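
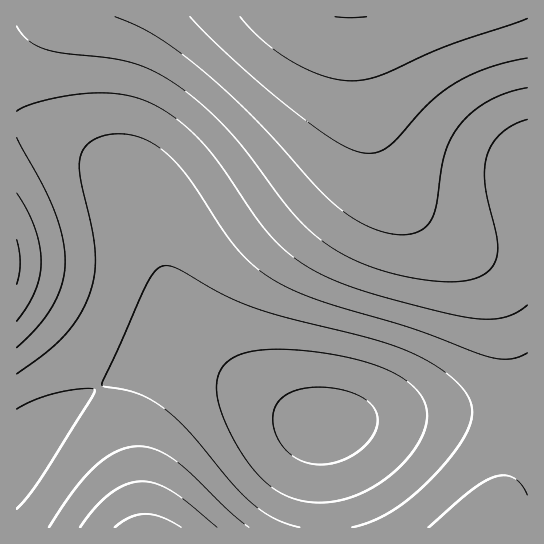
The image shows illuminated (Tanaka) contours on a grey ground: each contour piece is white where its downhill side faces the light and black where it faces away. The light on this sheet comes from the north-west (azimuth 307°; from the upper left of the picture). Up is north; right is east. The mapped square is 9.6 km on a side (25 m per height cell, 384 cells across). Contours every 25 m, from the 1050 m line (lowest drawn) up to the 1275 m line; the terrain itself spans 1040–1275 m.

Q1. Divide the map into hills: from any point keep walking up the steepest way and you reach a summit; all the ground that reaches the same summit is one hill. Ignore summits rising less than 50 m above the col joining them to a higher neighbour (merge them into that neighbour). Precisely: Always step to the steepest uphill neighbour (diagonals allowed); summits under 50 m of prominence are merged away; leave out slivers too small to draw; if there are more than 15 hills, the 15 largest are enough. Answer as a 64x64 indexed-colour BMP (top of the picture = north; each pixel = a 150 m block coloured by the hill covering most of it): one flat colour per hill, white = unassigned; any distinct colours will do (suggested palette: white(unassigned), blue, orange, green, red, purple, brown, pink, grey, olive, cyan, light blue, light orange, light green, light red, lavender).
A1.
<image width="64" height="64" href="data:image/bmp;base64,Qk12CAAAAAAAAHYAAAAoAAAAQAAAAEAAAAABAAQAAAAAAAAIAAATCwAAEwsAABAAAAAAAAAA////ALR3HwAOf/8ALKAsACgn1gC9Z5QAS1aMAMJ34wB/f38AIr28AM++FwDox64AeLv/AIrfmACWmP8A1bDFACIiIiIiIiIiIiIiIiIiIiIiIiIRERERERERERERERERIiIiIiIiIiIiIiIiIiIiIiIiIhEREREREREREREREREiIiIiIiIiIiIiIiIiIiIiIiIiERERERERERERERERESIiIiIiIiIiIiIiIiIiIiIiIiIRERERERERERERERERIiIiIiIiIiIiIiIiIiIiIiIiIhEREREREREREREREREiIiIiIiIiIiIiIiIiIiIiIiIiERERERERERERERERESIiIiIiIiIiIiIiIiIiIiIiIiIRERERERERERERERERIiIiIiIiIiIiIiIiIiIiIiIiIhEREREREREREREREREiIiIiIiIiIiIiIiIiIiIiIiIiERERERERERERERERESIiIiIiIiIiIiIiIiIiIiIiIiIRERERERERERERERERMiIiIiIiIiIiIiIiIiIiIiIiIhEREREREREREREREREzIiIiIiIiIiIiIiIiIiIiIiIiERERERERERERERERETMyIiIiIiIiIiIiIiIiIiIiIiIRERERERERERERERERMzMiIiIiIiIiIiIiIiIiIiIiEREREREREREREREREREzMzIiIiIiIiIiIiIiIiIiIhERERERERERERERERERETMzMzIiIiIiIiIiIiIiIiIhERERERERERERERERERERMzMzMyIiIiIiIiIiIiIiIREREREREREREREREREREREzMzMzMyIiIiIiIiIiIiERERERERERERERERERERERETMzMzMzMyIiIiIiIiIiERERERERERERERERERERERERMzMzMzMzMyIiIiIiIjEREREREREREREREREREREREREzMzMzMzMzMyIiIiMzERERERERERERERERERERERERETMzMzMzMzMzMzMzMxERERERERERERERERERERERERERMzMzMzMzMzMzMzMxEREREREREREREREREREREREREREzMzMzMzMzMzMzMxERERERERERERERERERERERERERETMzMzMzMzMzMzMzERERERERERERERERERERERERERERMzMzMzMzMzMzMzEREREREREREREREREREREREREREREzMzMzMzMzMzMzERERERERERERERERERERERERERERETMzMzMzMzMzMzMRERERERERERERERERERERERERERERMzMzMzMzMzMzMxEREREREREREREREREREREREREREREzMzMzMzMzMzMxERERERERERERERERERERERERERERETMzMzMzMzMzMzERERERERERERERERERERERERERERERMzMzMzMzMzMzMREREREREREREREREREREREREREREREzMzMzMzMzMzMRERERERERERERERERERERERERERERETMzMzMzMzMzMxERERERERERERERERERERERERERERERMzMzMzMzMzMzEREREREREREREREREREREREREREREREzMzMzMzMzMzERERERERERERERERERERERERERERERETMzMzMzMzMzMRERERERERERERERERERERERERERERERMzMzMzMzMzMxEREREREREREREREREREREREREREREREzMzMzMzMzMxERERERERERERERERERERERERERERERETMzMzMzMzMzERERERERERERERERERERERERERERERERMzMzMzMzMzMREREREREREREREREREREREREREREREREzMzMzMzMzMRERERERERERERERERERERERERERERERETMzMzMzMzMRERERERERERERERERERERERERERERERERMzMzMzMzMxEREREREREREREREREREREREREREREREREzMzMzMzMRERERERERERERERERERERERERERERERERETMzMzMzMRERERERERERERERERERERERERERERERERERMzMzMzEREREREREREREREREREREREREREREREREREREzMzMzERERERERERERERERERERERERERERERERERERETMzMRERERERERERERERERERERERERERERERERERERERMzERERERERERERERERERERERERERERERERERERERERERERERERERERERERERERERERERERERERERERERERERERERERERERERERERERERERERERERERERERERERERERERERERERERERERERERERERERERERERERERERERERERERERERERERERERERERERERERERERERERERERERERERERERERERERERERERERERERERERERERERERERERERERERERERERERERERERERERERERERERERERERERERERERERERERERERERERERERERERERERERERERERERERERERERERERERERERERERERERERERERERERERERERERERERERERERERERERERERERERERERERERERERERERERERERERERERERERERERERERERERERERERERERERERERERERERERERERERERERERERERERERERERERERERERERERERERERERERERERERERERERERERERERERERERERERERERERERERERERERERERERERERERERERERERERERERERERERERERERERERERERERERERERERERERERERERERERERERERERERER"/>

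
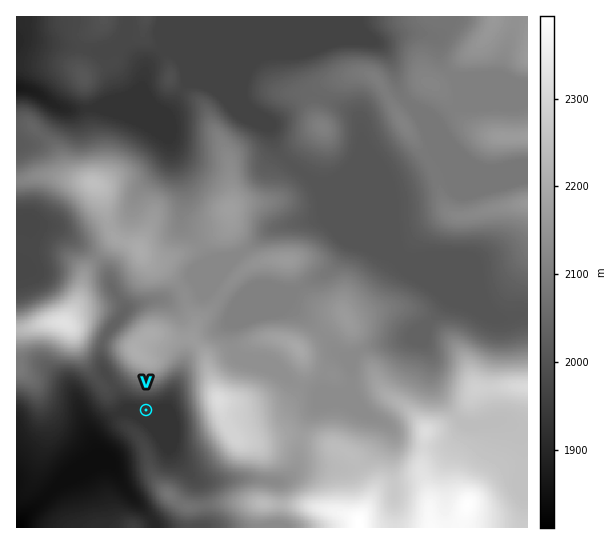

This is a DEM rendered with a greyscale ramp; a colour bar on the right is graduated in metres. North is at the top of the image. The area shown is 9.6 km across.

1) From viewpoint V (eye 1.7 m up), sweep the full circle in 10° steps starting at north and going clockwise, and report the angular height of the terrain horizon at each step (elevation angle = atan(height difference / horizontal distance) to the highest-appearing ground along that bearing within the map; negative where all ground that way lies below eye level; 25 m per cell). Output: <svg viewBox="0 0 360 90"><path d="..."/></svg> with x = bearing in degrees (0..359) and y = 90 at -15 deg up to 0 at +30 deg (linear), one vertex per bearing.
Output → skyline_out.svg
<svg viewBox="0 0 360 90"><path d="M0 25l10 0 10 4 10 8 10 5 10-4 10-3 10-5 10-2 10 1 10 2 10 5 10 8 10 4 10 3 10 2 10-2 10 0 10 3 10-1 10 0 10 1 10 0 10 1 10 2 10 2 10 1 10-2 10-3 10-2 10-4 10-6 10-4 10 2 10-8 10-6"/></svg>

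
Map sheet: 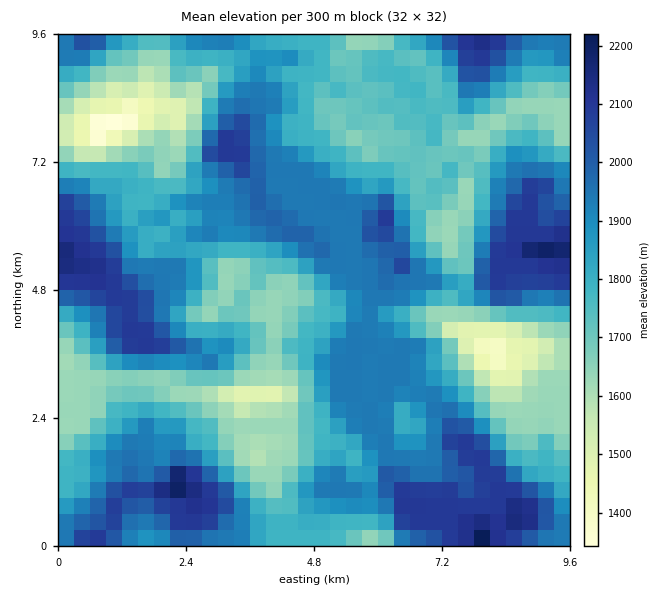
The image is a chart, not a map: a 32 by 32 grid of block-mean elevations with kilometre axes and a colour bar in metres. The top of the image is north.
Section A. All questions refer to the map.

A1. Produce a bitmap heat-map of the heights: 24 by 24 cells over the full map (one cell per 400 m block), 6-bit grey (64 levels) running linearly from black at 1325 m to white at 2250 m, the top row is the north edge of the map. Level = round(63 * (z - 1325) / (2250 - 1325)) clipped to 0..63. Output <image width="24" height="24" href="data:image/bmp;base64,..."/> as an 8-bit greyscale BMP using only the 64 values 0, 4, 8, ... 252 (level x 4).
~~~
<image width="24" height="24" href="data:image/bmp;base64,Qk12BgAAAAAAADYEAAAoAAAAGAAAABgAAAABAAgAAAAAAEACAAATCwAAEwsAAAABAAAAAAAAAAAAAAEBAQACAgIAAwMDAAQEBAAFBQUABgYGAAcHBwAICAgACQkJAAoKCgALCwsADAwMAA0NDQAODg4ADw8PABAQEAAREREAEhISABMTEwAUFBQAFRUVABYWFgAXFxcAGBgYABkZGQAaGhoAGxsbABwcHAAdHR0AHh4eAB8fHwAgICAAISEhACIiIgAjIyMAJCQkACUlJQAmJiYAJycnACgoKAApKSkAKioqACsrKwAsLCwALS0tAC4uLgAvLy8AMDAwADExMQAyMjIAMzMzADQ0NAA1NTUANjY2ADc3NwA4ODgAOTk5ADo6OgA7OzsAPDw8AD09PQA+Pj4APz8/AEBAQABBQUEAQkJCAENDQwBEREQARUVFAEZGRgBHR0cASEhIAElJSQBKSkoAS0tLAExMTABNTU0ATk5OAE9PTwBQUFAAUVFRAFJSUgBTU1MAVFRUAFVVVQBWVlYAV1dXAFhYWABZWVkAWlpaAFtbWwBcXFwAXV1dAF5eXgBfX18AYGBgAGFhYQBiYmIAY2NjAGRkZABlZWUAZmZmAGdnZwBoaGgAaWlpAGpqagBra2sAbGxsAG1tbQBubm4Ab29vAHBwcABxcXEAcnJyAHNzcwB0dHQAdXV1AHZ2dgB3d3cAeHh4AHl5eQB6enoAe3t7AHx8fAB9fX0Afn5+AH9/fwCAgIAAgYGBAIKCggCDg4MAhISEAIWFhQCGhoYAh4eHAIiIiACJiYkAioqKAIuLiwCMjIwAjY2NAI6OjgCPj48AkJCQAJGRkQCSkpIAk5OTAJSUlACVlZUAlpaWAJeXlwCYmJgAmZmZAJqamgCbm5sAnJycAJ2dnQCenp4An5+fAKCgoAChoaEAoqKiAKOjowCkpKQApaWlAKampgCnp6cAqKioAKmpqQCqqqoAq6urAKysrACtra0Arq6uAK+vrwCwsLAAsbGxALKysgCzs7MAtLS0ALW1tQC2trYAt7e3ALi4uAC5ubkAurq6ALu7uwC8vLwAvb29AL6+vgC/v78AwMDAAMHBwQDCwsIAw8PDAMTExADFxcUAxsbGAMfHxwDIyMgAycnJAMrKygDLy8sAzMzMAM3NzQDOzs4Az8/PANDQ0ADR0dEA0tLSANPT0wDU1NQA1dXVANbW1gDX19cA2NjYANnZ2QDa2toA29vbANzc3ADd3d0A3t7eAN/f3wDg4OAA4eHhAOLi4gDj4+MA5OTkAOXl5QDm5uYA5+fnAOjo6ADp6ekA6urqAOvr6wDs7OwA7e3tAO7u7gDv7+8A8PDwAPHx8QDy8vIA8/PzAPT09AD19fUA9vb2APf39wD4+PgA+fn5APr6+gD7+/sA/Pz8AP39/QD+/v4A////ALDQxKScuLyspIh8gHx0YHi8wNDo3My4qKSsyLCw0NTMpIR8hIiMjKjU0NDU1OTUpICcwMzQ6NzMmGhkkKiooLzQ0NDI0NC4kHyMpLCs2MicaFRUeJyYkLisrLjIzJyEfHCEoKykpJR0UEhQZICAmKigqMjQqHB4bFRkgJycmHxoVFRQaHyYqKCEoMS0eFhYWFRUdHyAbGBUPEREZIioqKCMqKiEWFRUVFRUVFhYVFhMPDxAZJioqKiopIhkODxUVFBgfJCQkJiYcFhYeKCoqKikjGw8HChATFyAtNDQuKCYjGhkfJCoqKikjFQkGCg0THiYwNDAmGxsdFxYdICYqJR4VDw8QFBgaLC8zNC0oHRYZFhYYHiQqKSYeHSIrLCcoNTY0LioqJBkWGhcbJSoqLCwqISc0MzM0OTYzKCYnIhsaHiAnKyoqLysiFyI0NTg5NTQrIyAiKCcmKCwtKyouMSQYFR8wNTY2NC4lICQjJSgqLSwqKiotMyEZFRsqNDMxLygkIB8hJykrLSoqKionKRwdGRknMDQsIR8fHxoZIyswLCoqKCIfHxsbHRkkKy0pEw4RFhcVIDQ0LCkkIB0YGhobGhceJSIdDQQDCBEPGS4zKyIgHBgbGhweGBYWGxsVEQoIBQoLFCYsKicfGRobHR0eHyEaFRUVGxQQEAwVEx4oKiUfHR0bHR8dISwlHhkaJiEYFhMbHRwhJiMhHhoeHxwdJzQuJiEkKy8lHxohJicnIyIgHxgXGR8lMDY0LCkqA=="/>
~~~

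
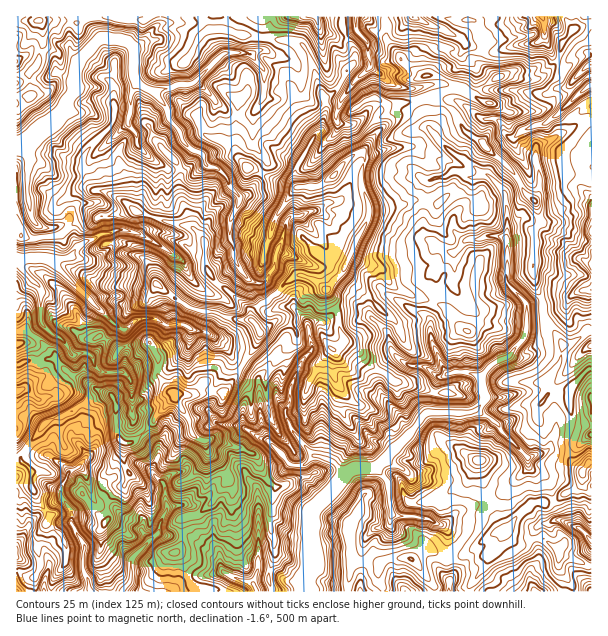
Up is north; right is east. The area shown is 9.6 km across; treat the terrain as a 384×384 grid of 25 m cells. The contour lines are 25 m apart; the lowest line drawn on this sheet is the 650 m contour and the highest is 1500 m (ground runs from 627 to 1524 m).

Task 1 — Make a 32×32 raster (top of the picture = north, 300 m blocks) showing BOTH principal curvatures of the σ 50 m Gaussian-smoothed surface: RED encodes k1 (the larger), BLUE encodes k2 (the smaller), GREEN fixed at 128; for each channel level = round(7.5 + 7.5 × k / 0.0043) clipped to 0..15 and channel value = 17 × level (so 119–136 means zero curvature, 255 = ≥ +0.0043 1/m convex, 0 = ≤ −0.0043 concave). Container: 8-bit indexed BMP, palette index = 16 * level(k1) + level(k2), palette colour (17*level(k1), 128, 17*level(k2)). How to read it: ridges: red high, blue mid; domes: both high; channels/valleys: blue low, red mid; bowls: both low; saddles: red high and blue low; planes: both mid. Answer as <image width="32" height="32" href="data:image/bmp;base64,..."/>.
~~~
<image width="32" height="32" href="data:image/bmp;base64,Qk02CAAAAAAAADYEAAAoAAAAIAAAACAAAAABAAgAAAAAAAAEAAATCwAAEwsAAAABAAAAAAAAAIAAABGAAAAigAAAM4AAAESAAABVgAAAZoAAAHeAAACIgAAAmYAAAKqAAAC7gAAAzIAAAN2AAADugAAA/4AAAACAEQARgBEAIoARADOAEQBEgBEAVYARAGaAEQB3gBEAiIARAJmAEQCqgBEAu4ARAMyAEQDdgBEA7oARAP+AEQAAgCIAEYAiACKAIgAzgCIARIAiAFWAIgBmgCIAd4AiAIiAIgCZgCIAqoAiALuAIgDMgCIA3YAiAO6AIgD/gCIAAIAzABGAMwAigDMAM4AzAESAMwBVgDMAZoAzAHeAMwCIgDMAmYAzAKqAMwC7gDMAzIAzAN2AMwDugDMA/4AzAACARAARgEQAIoBEADOARABEgEQAVYBEAGaARAB3gEQAiIBEAJmARACqgEQAu4BEAMyARADdgEQA7oBEAP+ARAAAgFUAEYBVACKAVQAzgFUARIBVAFWAVQBmgFUAd4BVAIiAVQCZgFUAqoBVALuAVQDMgFUA3YBVAO6AVQD/gFUAAIBmABGAZgAigGYAM4BmAESAZgBVgGYAZoBmAHeAZgCIgGYAmYBmAKqAZgC7gGYAzIBmAN2AZgDugGYA/4BmAACAdwARgHcAIoB3ADOAdwBEgHcAVYB3AGaAdwB3gHcAiIB3AJmAdwCqgHcAu4B3AMyAdwDdgHcA7oB3AP+AdwAAgIgAEYCIACKAiAAzgIgARICIAFWAiABmgIgAd4CIAIiAiACZgIgAqoCIALuAiADMgIgA3YCIAO6AiAD/gIgAAICZABGAmQAigJkAM4CZAESAmQBVgJkAZoCZAHeAmQCIgJkAmYCZAKqAmQC7gJkAzICZAN2AmQDugJkA/4CZAACAqgARgKoAIoCqADOAqgBEgKoAVYCqAGaAqgB3gKoAiICqAJmAqgCqgKoAu4CqAMyAqgDdgKoA7oCqAP+AqgAAgLsAEYC7ACKAuwAzgLsARIC7AFWAuwBmgLsAd4C7AIiAuwCZgLsAqoC7ALuAuwDMgLsA3YC7AO6AuwD/gLsAAIDMABGAzAAigMwAM4DMAESAzABVgMwAZoDMAHeAzACIgMwAmYDMAKqAzAC7gMwAzIDMAN2AzADugMwA/4DMAACA3QARgN0AIoDdADOA3QBEgN0AVYDdAGaA3QB3gN0AiIDdAJmA3QCqgN0Au4DdAMyA3QDdgN0A7oDdAP+A3QAAgO4AEYDuACKA7gAzgO4ARIDuAFWA7gBmgO4Ad4DuAIiA7gCZgO4AqoDuALuA7gDMgO4A3YDuAO6A7gD/gO4AAID/ABGA/wAigP8AM4D/AESA/wBVgP8AZoD/AHeA/wCIgP8AmYD/AKqA/wC7gP8AzID/AN2A/wDugP8A/4D/AMiztMGzlqG4hqa1tbGh1YSFldeVt3KltaPHhpeElreTtMP3oPiokMeXl6eCyJDnpXWFx5a2t7eVpZenloSWttaVpeeQ5JSiodenhoW3kfiFhYXHlaamp6eWl5eXprXJk5PY06DpprTAsqaFpreR5YSEpsiUkcXHkJWGp6iEo7KwltTTkca0k9agxMaVp4HndIOlx8iBwbC2lYeGlre2lcW3xpD5o7fF5rCUpaaokte3g3KV+pD2tqeXh4aGl5XGx7bWsbG2lfeQsdO1pIPGs9T3tIOTscGCloamhpakhoXo14O0soPFsqHmc+ektPmQ8ZCCpLSCtMeWl9nIt5Clpte0tqaTlOjnpJLn9ubEgPHAw4XG45SBpdnHpqWQuJano5Xn1oV09nH3kvagwJDi9bDEldXExaSQs3G0oLSnl6a3pnKD1JX4oKXH1KH4kuLC0Malx8aQ1nOz1MHC1Kent4aDp4W09uiAxsilx9a1tNSQ9qaVlbTo6NLoodbWpaemtcem1uOg0IHFpJSnltWDtqDmpqamxpGgwJCikKWll5THg8axsKD34/jIgdiSptaE15Dop6dyxtigt7ilkLSWx5LmoNLn+aCQ6KCQkJOF+KTWsLW2p5LIlJS4uKfJgMeVx9awpeaAs/Kgo+f35dXFpKOUtJaC15WUppeGqLiA54O3toDmoKPEpfj2tnHD1bX2hKbndKaDpaeHhqemoLK2hIKT1qLEtqeF6KeB18Vw0KHnxca2hLeGh4eGqKag6Zamx5KCk4ODw+XogKHmpZD4oKKkhfeUhoeHl4W4uJDYlnST2NbIkdDCspDCteiRo9bAyLaHxqV1hnaFpJLDgceWlrbEkqSk+MCz0+XHt5GllvSwtZWG94SHhqeVp7iRprenlJGnp5OSxNmVhae21pCF5rSSlIbopJeWqIWoqKHHpYamkbiWttemh5aWpaiysoOU+efGhNZ0h4WWqKaTk8W2hqajhIWnhoaXhKPWkJDpxXPUcte1xWSGlqaUg4T3sqaGl4WmtqeUxpKi95CQ1qaEprbShMf4tLanpYSm94PXlXaHlISFmMfBsPa0keiXl4Z2hfehc8XEdJWEqMbFgZG1x4a3hIRzg/ew2ZDYtoWmhYeHhdD1orWWhoa3gaHnxsKip8jIlJS26LGCwrbEtbiTlpaV1ZD4xrS1p5TW1JJzlLPCtZSkg8bXgcazkKG3p6SXhsaT0qGAtMW1tpTn17e3pNKUx7WDlemBp7jZk5DEoaWGxqPooLfXlpaElZSmtra2o6a2k7WCkoKThJe2pcW0trilo9WQ1ZanlpSWl6SjgdeGtsi2x6XGxrWml6enloalk5Cn0dXHlJOztreXlraRxrc="/>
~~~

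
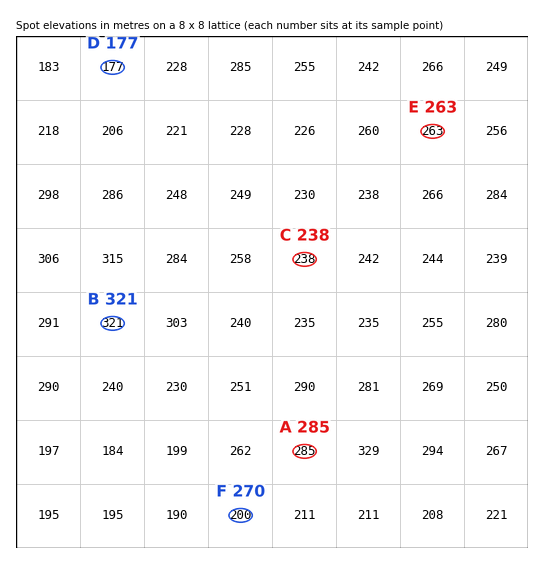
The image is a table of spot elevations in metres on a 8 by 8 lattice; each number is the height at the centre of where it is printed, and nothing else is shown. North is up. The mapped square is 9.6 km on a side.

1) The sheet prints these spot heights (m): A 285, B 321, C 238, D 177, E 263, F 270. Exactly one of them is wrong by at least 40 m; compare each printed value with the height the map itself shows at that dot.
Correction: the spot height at F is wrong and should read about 200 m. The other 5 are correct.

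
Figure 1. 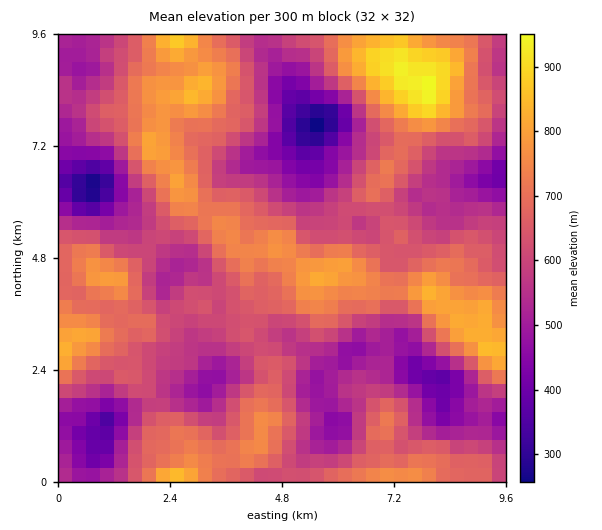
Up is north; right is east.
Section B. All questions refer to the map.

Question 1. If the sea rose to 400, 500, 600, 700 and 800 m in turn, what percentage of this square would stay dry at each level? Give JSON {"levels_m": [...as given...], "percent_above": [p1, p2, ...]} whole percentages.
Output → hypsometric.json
{"levels_m": [400, 500, 600, 700, 800], "percent_above": [96, 84, 59, 28, 8]}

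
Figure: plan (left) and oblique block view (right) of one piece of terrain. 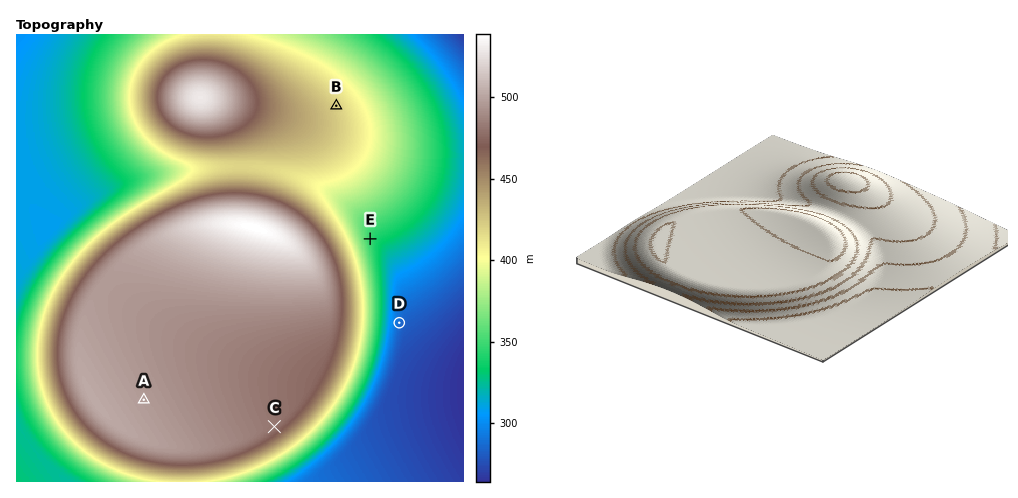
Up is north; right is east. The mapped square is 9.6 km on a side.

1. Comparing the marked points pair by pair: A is higher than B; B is higher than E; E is higher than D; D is lower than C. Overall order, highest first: A C B E D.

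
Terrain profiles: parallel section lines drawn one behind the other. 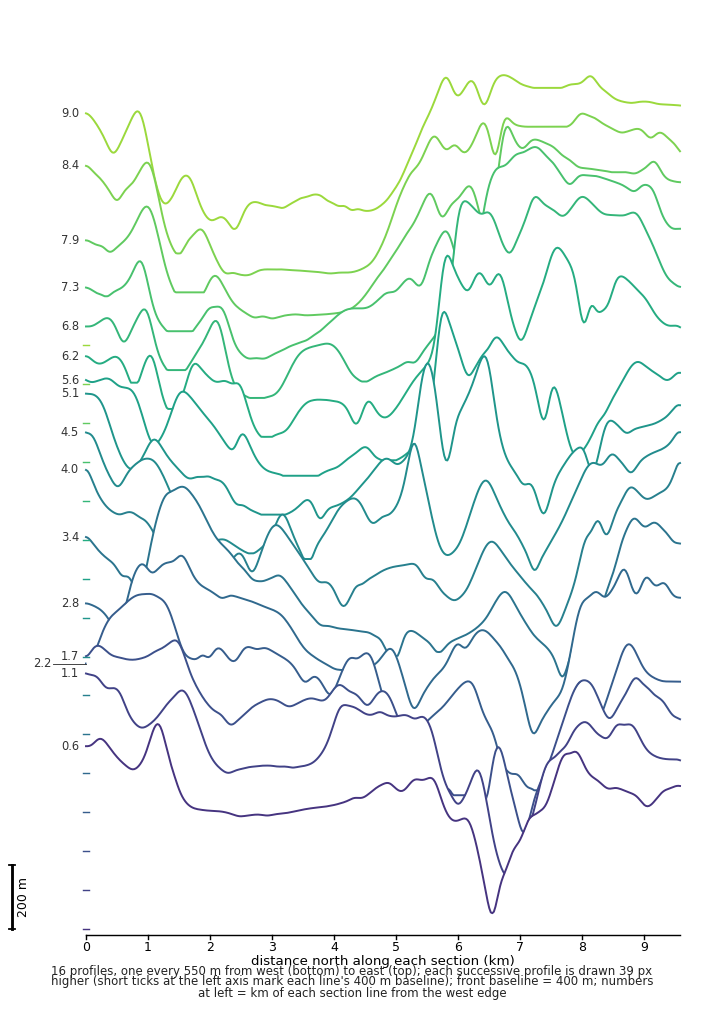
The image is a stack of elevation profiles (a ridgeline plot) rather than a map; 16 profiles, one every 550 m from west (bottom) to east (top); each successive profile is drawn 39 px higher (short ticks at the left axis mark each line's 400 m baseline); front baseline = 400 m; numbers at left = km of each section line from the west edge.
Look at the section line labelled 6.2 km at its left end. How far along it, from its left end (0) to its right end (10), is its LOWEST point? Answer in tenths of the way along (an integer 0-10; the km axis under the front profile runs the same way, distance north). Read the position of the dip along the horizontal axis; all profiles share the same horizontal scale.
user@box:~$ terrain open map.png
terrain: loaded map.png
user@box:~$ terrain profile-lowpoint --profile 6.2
3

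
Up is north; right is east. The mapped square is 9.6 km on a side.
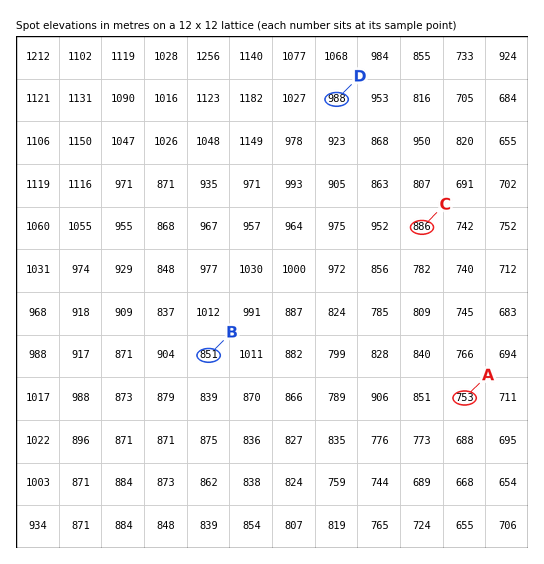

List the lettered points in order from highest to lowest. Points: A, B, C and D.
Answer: D C B A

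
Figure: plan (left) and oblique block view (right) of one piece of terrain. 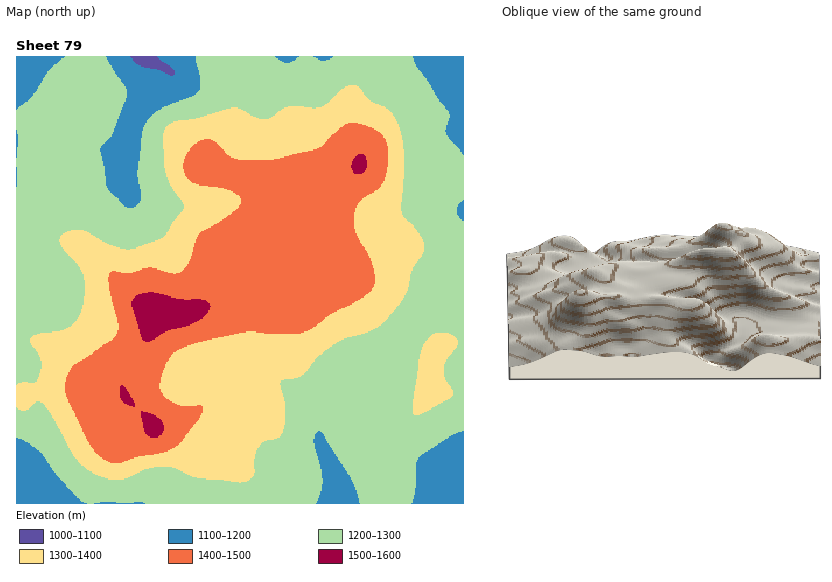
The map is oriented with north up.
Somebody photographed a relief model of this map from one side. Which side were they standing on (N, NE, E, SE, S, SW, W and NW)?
N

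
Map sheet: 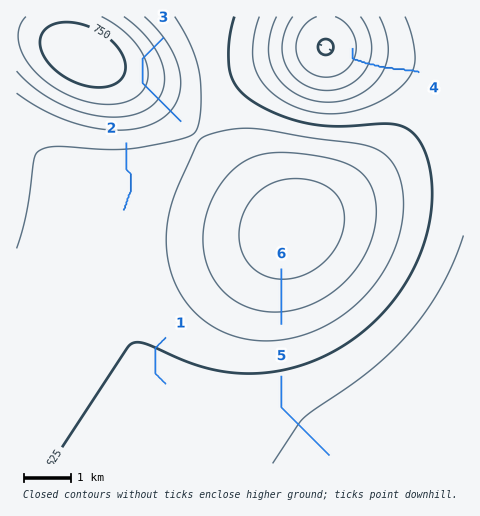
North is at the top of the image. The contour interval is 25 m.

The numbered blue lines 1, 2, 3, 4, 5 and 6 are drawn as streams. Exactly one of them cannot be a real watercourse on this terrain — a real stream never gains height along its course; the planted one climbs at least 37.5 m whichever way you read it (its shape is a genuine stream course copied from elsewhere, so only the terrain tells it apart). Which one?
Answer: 3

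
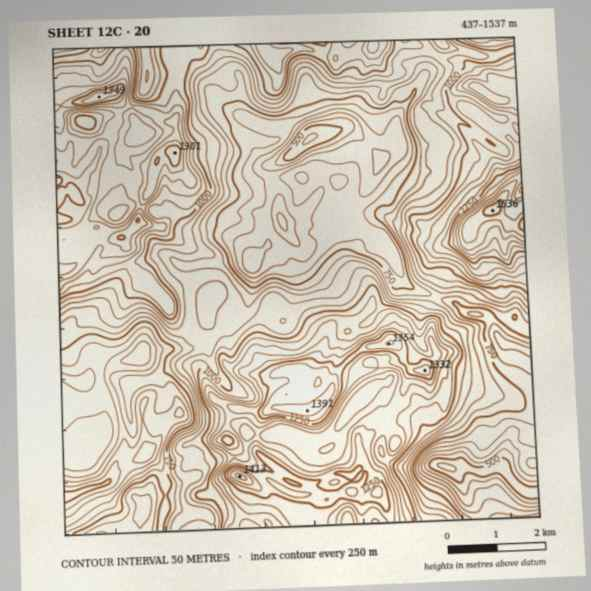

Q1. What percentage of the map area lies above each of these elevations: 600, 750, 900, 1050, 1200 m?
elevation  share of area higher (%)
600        95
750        73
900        55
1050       35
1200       12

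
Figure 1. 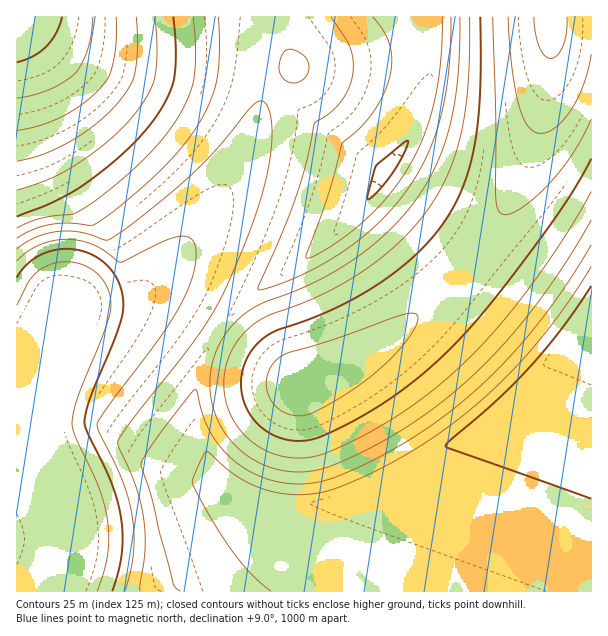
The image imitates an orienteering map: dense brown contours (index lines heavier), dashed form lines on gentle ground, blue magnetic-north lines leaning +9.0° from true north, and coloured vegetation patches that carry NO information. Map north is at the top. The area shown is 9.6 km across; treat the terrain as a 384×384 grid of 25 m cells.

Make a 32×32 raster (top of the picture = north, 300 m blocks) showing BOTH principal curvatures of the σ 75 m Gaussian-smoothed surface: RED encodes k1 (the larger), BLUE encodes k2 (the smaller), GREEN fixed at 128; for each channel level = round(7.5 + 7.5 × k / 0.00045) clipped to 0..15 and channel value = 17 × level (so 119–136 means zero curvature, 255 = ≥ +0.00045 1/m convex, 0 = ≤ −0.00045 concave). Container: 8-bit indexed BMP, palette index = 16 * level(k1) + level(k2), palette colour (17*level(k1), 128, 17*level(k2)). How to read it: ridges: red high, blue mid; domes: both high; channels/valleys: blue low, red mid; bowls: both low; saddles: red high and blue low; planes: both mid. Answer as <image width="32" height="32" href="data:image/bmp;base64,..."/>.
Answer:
<image width="32" height="32" href="data:image/bmp;base64,Qk02CAAAAAAAADYEAAAoAAAAIAAAACAAAAABAAgAAAAAAAAEAAATCwAAEwsAAAABAAAAAAAAAIAAABGAAAAigAAAM4AAAESAAABVgAAAZoAAAHeAAACIgAAAmYAAAKqAAAC7gAAAzIAAAN2AAADugAAA/4AAAACAEQARgBEAIoARADOAEQBEgBEAVYARAGaAEQB3gBEAiIARAJmAEQCqgBEAu4ARAMyAEQDdgBEA7oARAP+AEQAAgCIAEYAiACKAIgAzgCIARIAiAFWAIgBmgCIAd4AiAIiAIgCZgCIAqoAiALuAIgDMgCIA3YAiAO6AIgD/gCIAAIAzABGAMwAigDMAM4AzAESAMwBVgDMAZoAzAHeAMwCIgDMAmYAzAKqAMwC7gDMAzIAzAN2AMwDugDMA/4AzAACARAARgEQAIoBEADOARABEgEQAVYBEAGaARAB3gEQAiIBEAJmARACqgEQAu4BEAMyARADdgEQA7oBEAP+ARAAAgFUAEYBVACKAVQAzgFUARIBVAFWAVQBmgFUAd4BVAIiAVQCZgFUAqoBVALuAVQDMgFUA3YBVAO6AVQD/gFUAAIBmABGAZgAigGYAM4BmAESAZgBVgGYAZoBmAHeAZgCIgGYAmYBmAKqAZgC7gGYAzIBmAN2AZgDugGYA/4BmAACAdwARgHcAIoB3ADOAdwBEgHcAVYB3AGaAdwB3gHcAiIB3AJmAdwCqgHcAu4B3AMyAdwDdgHcA7oB3AP+AdwAAgIgAEYCIACKAiAAzgIgARICIAFWAiABmgIgAd4CIAIiAiACZgIgAqoCIALuAiADMgIgA3YCIAO6AiAD/gIgAAICZABGAmQAigJkAM4CZAESAmQBVgJkAZoCZAHeAmQCIgJkAmYCZAKqAmQC7gJkAzICZAN2AmQDugJkA/4CZAACAqgARgKoAIoCqADOAqgBEgKoAVYCqAGaAqgB3gKoAiICqAJmAqgCqgKoAu4CqAMyAqgDdgKoA7oCqAP+AqgAAgLsAEYC7ACKAuwAzgLsARIC7AFWAuwBmgLsAd4C7AIiAuwCZgLsAqoC7ALuAuwDMgLsA3YC7AO6AuwD/gLsAAIDMABGAzAAigMwAM4DMAESAzABVgMwAZoDMAHeAzACIgMwAmYDMAKqAzAC7gMwAzIDMAN2AzADugMwA/4DMAACA3QARgN0AIoDdADOA3QBEgN0AVYDdAGaA3QB3gN0AiIDdAJmA3QCqgN0Au4DdAMyA3QDdgN0A7oDdAP+A3QAAgO4AEYDuACKA7gAzgO4ARIDuAFWA7gBmgO4Ad4DuAIiA7gCZgO4AqoDuALuA7gDMgO4A3YDuAO6A7gD/gO4AAID/ABGA/wAigP8AM4D/AESA/wBVgP8AZoD/AHeA/wCIgP8AmYD/AKqA/wC7gP8AzID/AN2A/wDugP8A/4D/AJeHh6i4mINzdHV3h4eHh4eHh4eHh4eHh4eHh4eHh4eHl4eHmLioh4OHh4eHh4eHh4eHh4eHh4eHh4eHh4eHh4eWl4eIuKiIg4aHh4eHh4eHh4d3d3eHh4eHh4eHh4eHh5aXh4e4qIiDhoeHh4eHh3d3d3d3h4eHh4eHh4eHh4eHp4eHmLioiIOGh4d3d3d2hYWGh4eHh4eHh4eHh4eHh4eoh4eouJiHg3d3d3eDgIGSkoGAhId3h4eHh4eHh4eHh4iHh7iomIVzdnd3gYOYmZmZmIeDgIOHd4eHh4eHh4eHh4ent6iGcXZ3d3KTmZmZmZmYmJiHhICEd4eHh4eHh4eHh7emhXF2d3d2gJiZmZmZmZiYmJiYh4KBhoeHh4eHh4eXtpRid3d3d3SDmZmZmZmYmJiYmJiYmIWAhXeHh4eHh4e3p3OHh3d3c5SZmZmZmZiYmJiYmJiYmIeAg3eHh4eHiLe3hIeHh4eEkpmZmZmZmJiYmJiYmJiYmIeBg3eHh4iHmMeVhYeIh4aAmZmZmZiXmJiYmJiYmJiYmJiCg3eHmIeIuKeDh4iIh4CWmZmZmJeXl5eYmJiYmJiYmJiBhIe4iIioyIOHiIiIhYCYmZmXl5eXl5eYmJiYmJiYmIeAdceYiIjIpoSYiIiIgpGYmJeXl5eXl5eXmJiYmJiYmIaAyKiIiLmnk5iYiIiHgoCGl5eXl5eXl5eXl5iYmJiYmIS6yai4yaWUmJiYiIiHhXCCl5eXl5eXl5eXl5eYmJiYmKq6ysq5kJaXmJiIiIiIh3FwhpeXl5eXl5eXl5eYmJiYqKmqqaODh5eXl5eHiIiHh3RwhpeXl5eXl5eXl5eYmJiTlpWRgoeHl5eXl5eIiIiHh3VwhpeXl5eXl5eXl5eYmISDc3WHh4eHl5eXl5iIiIiHh3VwhpeXl5eXl5eXl5iYh3d3d3eHh4eHl5eXl4iIiIeHh3Nwl5eXl5eXl5eXmJh3d3d3d3eHh4eXl5eXmIiIiIeHd3Fzl5eXl5eXl5eYmHd3d3d3d3eHh4eXl5eYiIiIh3Z3hnCGl5eXl5eXl5iYd3d3d3d3d4eHh4eXl5eIiIaGh4eHg3GXl5eXl5eYmJh3d3d3d3d3d4eHh5eXl5iGhoiHh4eHcIaXl5eXl5iYmHd3d3d3d3d3h4eHl5eXhoaIiIiHh4eBhJeXl5eYmJiYd3d3d3Z2dnZ2h4eXl4eGmJiIiIeHh4Rxl5eXl5iYmJh3d3d3d3d3d4eHh5eXh4eYmIiIh4eHhnCXl5eYmJiYmHd3d3d3d3d3h4eHl5eHh5eIiIiHh4eGcJeXl5iYmJiYd3d3d3d3d3eHh4eXl4eXl4eHh4eHh4Zwh5eYmJiYmJg="/>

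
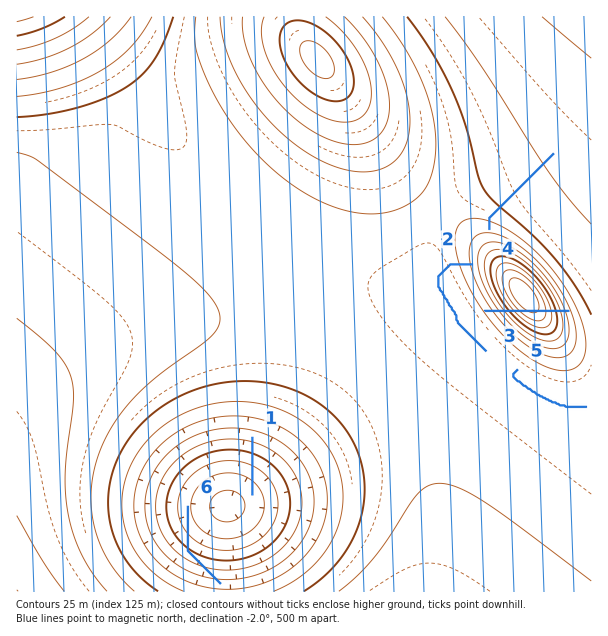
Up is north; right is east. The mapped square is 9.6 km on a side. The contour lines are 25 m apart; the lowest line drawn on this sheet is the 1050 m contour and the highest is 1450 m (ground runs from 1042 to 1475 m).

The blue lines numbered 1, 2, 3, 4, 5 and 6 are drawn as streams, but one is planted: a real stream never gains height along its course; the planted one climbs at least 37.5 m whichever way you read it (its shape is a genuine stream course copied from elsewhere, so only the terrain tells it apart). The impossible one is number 3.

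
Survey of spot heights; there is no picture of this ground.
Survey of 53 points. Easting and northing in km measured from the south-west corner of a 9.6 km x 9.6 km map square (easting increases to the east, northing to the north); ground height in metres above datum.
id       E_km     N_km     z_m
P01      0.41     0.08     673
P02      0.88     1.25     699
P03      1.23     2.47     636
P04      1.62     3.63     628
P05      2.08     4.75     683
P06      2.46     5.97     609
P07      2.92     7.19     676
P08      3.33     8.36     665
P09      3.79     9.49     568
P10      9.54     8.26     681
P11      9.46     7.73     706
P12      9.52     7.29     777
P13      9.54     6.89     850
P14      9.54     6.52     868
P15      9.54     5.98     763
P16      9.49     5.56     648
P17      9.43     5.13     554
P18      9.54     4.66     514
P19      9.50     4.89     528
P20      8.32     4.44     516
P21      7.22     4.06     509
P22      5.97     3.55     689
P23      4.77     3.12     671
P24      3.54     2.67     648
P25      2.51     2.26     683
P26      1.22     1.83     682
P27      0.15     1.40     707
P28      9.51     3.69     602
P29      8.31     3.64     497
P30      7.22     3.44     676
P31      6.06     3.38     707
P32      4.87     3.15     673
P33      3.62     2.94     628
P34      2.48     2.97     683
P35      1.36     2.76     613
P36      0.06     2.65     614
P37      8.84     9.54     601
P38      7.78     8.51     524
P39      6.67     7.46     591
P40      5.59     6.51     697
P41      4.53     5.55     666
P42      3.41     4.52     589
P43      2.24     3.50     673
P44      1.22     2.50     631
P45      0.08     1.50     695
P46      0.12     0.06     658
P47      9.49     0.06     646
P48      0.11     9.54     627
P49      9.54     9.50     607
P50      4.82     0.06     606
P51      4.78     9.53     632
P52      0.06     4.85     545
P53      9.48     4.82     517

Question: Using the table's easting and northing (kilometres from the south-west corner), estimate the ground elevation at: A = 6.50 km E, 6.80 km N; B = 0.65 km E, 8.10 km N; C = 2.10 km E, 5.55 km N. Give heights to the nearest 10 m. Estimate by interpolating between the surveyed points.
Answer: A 660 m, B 680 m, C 680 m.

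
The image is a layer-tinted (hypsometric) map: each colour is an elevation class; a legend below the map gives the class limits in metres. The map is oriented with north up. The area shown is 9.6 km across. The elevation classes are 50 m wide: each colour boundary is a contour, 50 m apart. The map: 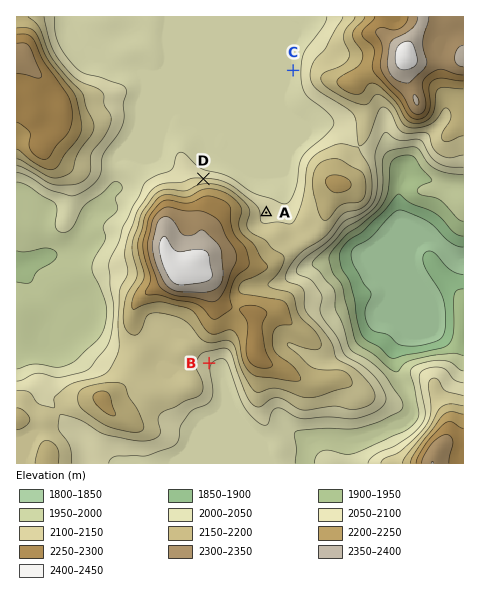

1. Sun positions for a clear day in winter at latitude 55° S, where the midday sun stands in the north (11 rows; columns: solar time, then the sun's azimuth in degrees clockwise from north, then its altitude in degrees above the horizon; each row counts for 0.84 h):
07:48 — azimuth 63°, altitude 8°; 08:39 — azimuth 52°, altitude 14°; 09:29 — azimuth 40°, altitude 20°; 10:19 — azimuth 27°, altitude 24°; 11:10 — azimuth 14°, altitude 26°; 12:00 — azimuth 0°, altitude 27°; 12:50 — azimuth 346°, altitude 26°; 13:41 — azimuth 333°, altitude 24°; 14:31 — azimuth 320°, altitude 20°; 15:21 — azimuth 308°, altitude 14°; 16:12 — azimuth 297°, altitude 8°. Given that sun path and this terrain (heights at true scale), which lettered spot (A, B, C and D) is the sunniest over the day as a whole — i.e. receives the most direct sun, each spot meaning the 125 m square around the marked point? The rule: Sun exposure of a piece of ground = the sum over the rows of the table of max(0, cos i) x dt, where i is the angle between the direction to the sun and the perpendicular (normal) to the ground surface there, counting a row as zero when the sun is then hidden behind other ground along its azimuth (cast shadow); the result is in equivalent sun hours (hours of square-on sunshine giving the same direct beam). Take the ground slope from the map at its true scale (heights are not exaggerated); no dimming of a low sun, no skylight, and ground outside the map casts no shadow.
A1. D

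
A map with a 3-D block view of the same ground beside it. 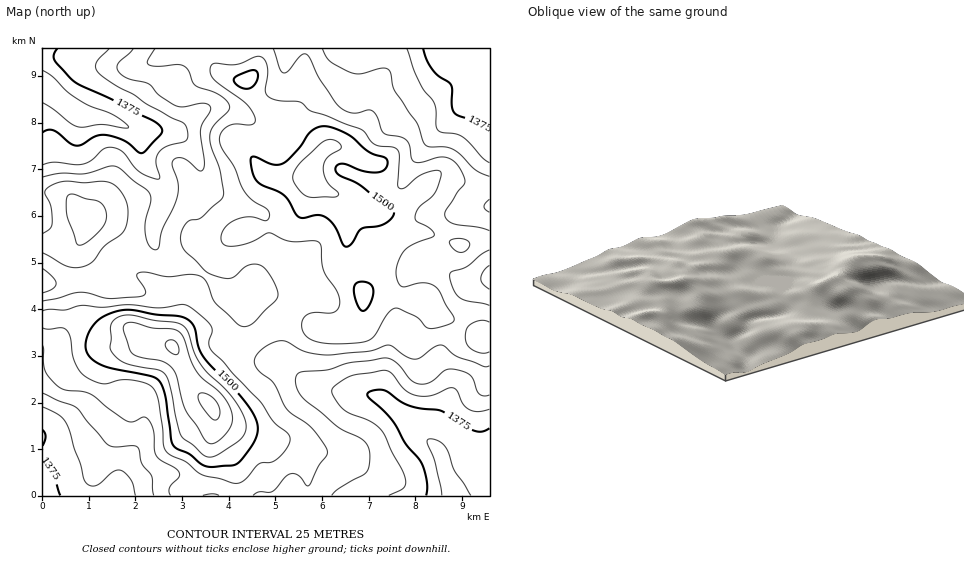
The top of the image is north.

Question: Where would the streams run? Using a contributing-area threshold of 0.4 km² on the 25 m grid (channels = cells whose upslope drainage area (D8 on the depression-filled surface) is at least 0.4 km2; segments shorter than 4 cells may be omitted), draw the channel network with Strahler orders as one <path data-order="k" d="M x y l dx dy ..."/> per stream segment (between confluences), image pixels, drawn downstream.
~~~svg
<path data-order="1" d="M218 495l-6 0"/><path data-order="1" d="M342 495l112 0"/><path data-order="1" d="M170 472l-12 1-15 7-7 3-5 0-13 11"/><path data-order="1" d="M72 464l-11 8-18 19 0 4"/><path data-order="1" d="M489 457l0 38"/><path data-order="3" d="M439 452l4 8 0 4 1 1 0 4 2 7 6 10 2 9"/><path data-order="2" d="M432 443l5 5 2 4"/><path data-order="1" d="M43 442l0-5"/><path data-order="3" d="M142 438l-4 6-7 7-8 12-1 3 0 8-1 2 0 8-1 1-2 9"/><path data-order="2" d="M423 436l16 16"/><path data-order="1" d="M424 435l8 8"/><path data-order="2" d="M43 434l0 3"/><path data-order="1" d="M145 431l-2 5"/><path data-order="1" d="M55 429l-7 3-5 2"/><path data-order="1" d="M44 422l-1 1 0 11"/><path data-order="1" d="M143 408l0 28"/><path data-order="2" d="M393 407l30 29"/><path data-order="2" d="M141 406l1 3 0 29"/><path data-order="2" d="M449 397l-9 16-2 11-6 6 0 13"/><path data-order="1" d="M354 396l2-1 16 0"/><path data-order="1" d="M368 396l8 0"/><path data-order="2" d="M376 396l5 1 12 10"/><path data-order="2" d="M372 395l3 0 1 1"/><path data-order="2" d="M365 393l7 2"/><path data-order="1" d="M453 390l-4 7"/><path data-order="1" d="M299 389l28 0"/><path data-order="2" d="M327 389l21 0 1 1 16 3"/><path data-order="1" d="M144 388l-3 7 0 11"/><path data-order="2" d="M313 386l7 1 1 1 5 0 1 1"/><path data-order="1" d="M356 385l9 8"/><path data-order="2" d="M305 382l4 3 4 1"/><path data-order="1" d="M260 365l10-4 14 0"/><path data-order="1" d="M443 365l3 4 3 6 0 22"/><path data-order="2" d="M284 361l21 21"/><path data-order="1" d="M289 361l24 25"/><path data-order="1" d="M50 345l-2 1-5 0 0 5"/><path data-order="1" d="M223 345l17-15 1-6-27-27"/><path data-order="1" d="M393 336l-2 3 0 7-1 1 0 17-1 1-1 10-1 1 0 6-1 1 0 17 7 7"/><path data-order="2" d="M214 297l-8-21"/><path data-order="1" d="M152 296l-1-1-3 0-14-5-23-2-5-3-6-4-39 0-1 1-17 0 0 1"/><path data-order="1" d="M319 294l-7-3-3 0-2-1-4 1"/><path data-order="2" d="M303 291l-4 1-24 0-12-11-16 0"/><path data-order="1" d="M46 284l-3 0 0-1"/><path data-order="1" d="M478 282l3 0 1-1"/><path data-order="2" d="M247 281l-24 0-9-4-8-1"/><path data-order="2" d="M482 281l7 0 0-4"/><path data-order="3" d="M206 276l-9-7-7-2-11-1-6-3-17-16"/><path data-order="1" d="M260 268l-13 13"/><path data-order="1" d="M419 264l2-1 15 0"/><path data-order="2" d="M436 263l4 3 18 14 3 1 21 0"/><path data-order="1" d="M124 253l4-1 7 0 8-4 9-9 0-8 1-2"/><path data-order="1" d="M157 250l-1-3"/><path data-order="1" d="M369 250l0-1 8-8 14-1 6-2 20-20 2-1 4-2 37 0 15-5 9-2 1-1 4 0 0-1"/><path data-order="3" d="M156 247l-1-2 0-5-2-1 0-10"/><path data-order="1" d="M319 239l0 1-12 12-2 4 0 4-1 1 0 29-1 1"/><path data-order="3" d="M153 229l0-3 3-7 6-11 2-7 0-15-2-4-17-17-2-6 0-18-1-4-6-6"/><path data-order="1" d="M43 221l0-6"/><path data-order="1" d="M261 212l-13-5-7-1-13-6-13-8-13-13"/><path data-order="1" d="M200 183l0-17"/><path data-order="2" d="M202 179l0-7-2-6"/><path data-order="1" d="M346 172l1 1 8 2 8 4 3 0 15 7 17 0 7-7 2-4 7-12 15-19 38-39"/><path data-order="2" d="M200 166l-1-4-6-12-16-16-4 0-1-1-34 0-2-2"/><path data-order="1" d="M82 156l-1-4 0-36-1-1"/><path data-order="1" d="M489 144l0-49"/><path data-order="1" d="M272 142l-23-23"/><path data-order="1" d="M272 141l-22-22-1 0"/><path data-order="1" d="M74 136l1-1 0-21-10-11"/><path data-order="3" d="M135 130l-13-6"/><path data-order="3" d="M122 124l-14-5-5 0-1-2-14 0-1-1-7-1"/><path data-order="2" d="M249 119l-6-5-11-5-27 0-7 5-18 16-45 0"/><path data-order="3" d="M80 115l-1 0-10-9-4-3"/><path data-order="1" d="M456 109l3-2 8-2"/><path data-order="2" d="M467 105l7-3 11-7 4 0"/><path data-order="3" d="M65 103l-18-15-4-2 0-1"/><path data-order="2" d="M489 95l0-3"/><path data-order="1" d="M349 93l0-44"/><path data-order="1" d="M167 82l-42 42-3 0"/><path data-order="1" d="M282 77l1-2 0-5 1-2 1-19 1 0"/><path data-order="1" d="M442 68l0-11 3-8"/><path data-order="1" d="M102 49l-59 0"/><path data-order="1" d="M341 49l8 0"/><path data-order="2" d="M349 49l28 0"/><path data-order="1" d="M437 49l8 0"/><path data-order="2" d="M445 49l4 0"/><path data-order="1" d="M452 49l-3 0"/>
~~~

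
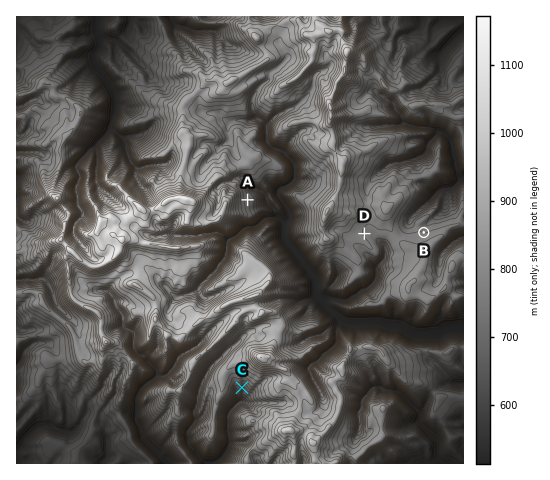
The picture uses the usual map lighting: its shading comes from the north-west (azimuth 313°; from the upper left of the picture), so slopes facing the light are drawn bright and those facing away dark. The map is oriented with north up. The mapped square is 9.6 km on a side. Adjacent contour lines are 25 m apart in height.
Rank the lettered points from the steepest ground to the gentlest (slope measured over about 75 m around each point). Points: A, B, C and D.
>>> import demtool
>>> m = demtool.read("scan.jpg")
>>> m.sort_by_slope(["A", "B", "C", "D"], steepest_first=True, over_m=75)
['C', 'A', 'B', 'D']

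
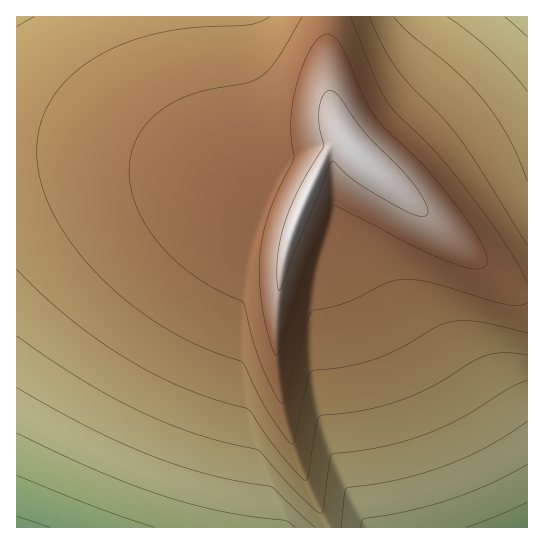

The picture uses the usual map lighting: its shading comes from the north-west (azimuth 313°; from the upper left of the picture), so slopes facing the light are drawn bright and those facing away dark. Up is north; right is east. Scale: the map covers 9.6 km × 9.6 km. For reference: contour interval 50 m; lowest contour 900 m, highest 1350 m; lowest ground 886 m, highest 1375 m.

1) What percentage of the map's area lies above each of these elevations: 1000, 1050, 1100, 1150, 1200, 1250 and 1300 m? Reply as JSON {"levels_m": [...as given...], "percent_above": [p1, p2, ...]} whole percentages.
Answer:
{"levels_m": [1000, 1050, 1100, 1150, 1200, 1250, 1300], "percent_above": [94, 87, 79, 68, 50, 28, 10]}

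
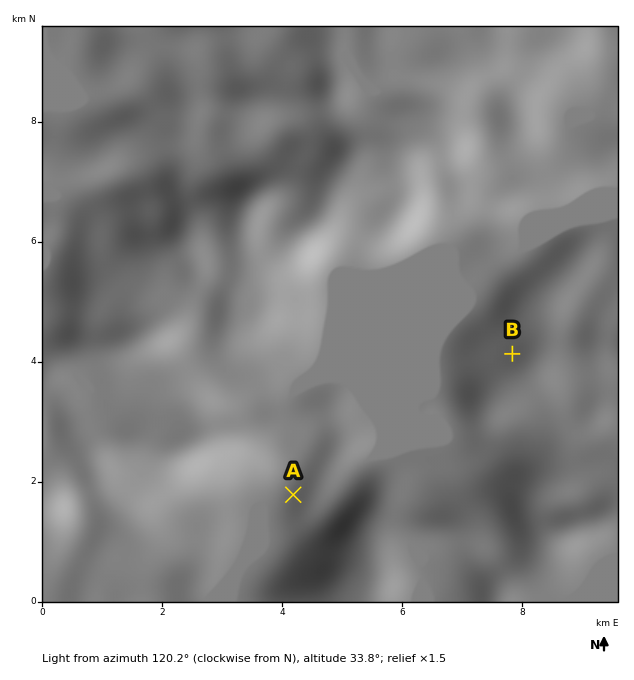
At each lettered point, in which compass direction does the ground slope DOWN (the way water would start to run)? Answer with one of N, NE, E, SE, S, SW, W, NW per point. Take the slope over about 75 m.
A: W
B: NW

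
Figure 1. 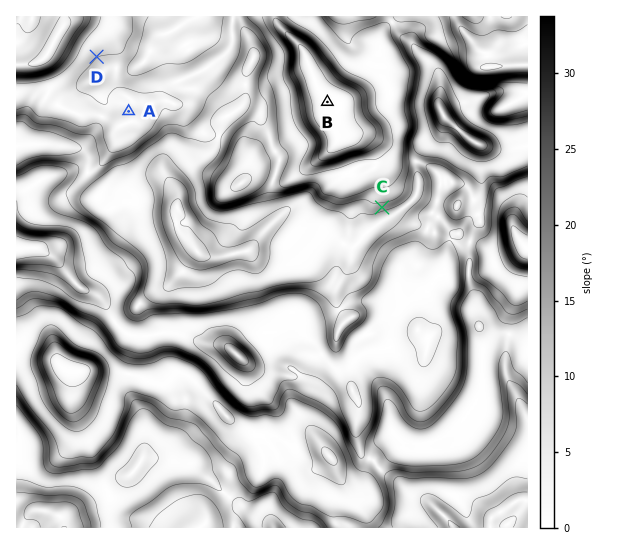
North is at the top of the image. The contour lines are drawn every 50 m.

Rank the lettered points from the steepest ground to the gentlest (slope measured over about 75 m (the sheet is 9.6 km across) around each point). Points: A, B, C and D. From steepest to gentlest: C D A B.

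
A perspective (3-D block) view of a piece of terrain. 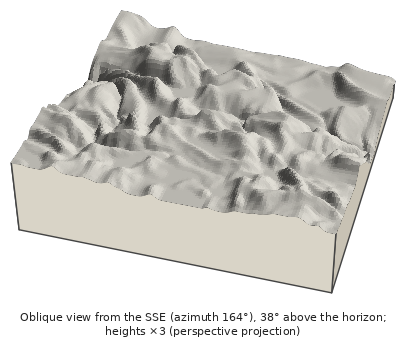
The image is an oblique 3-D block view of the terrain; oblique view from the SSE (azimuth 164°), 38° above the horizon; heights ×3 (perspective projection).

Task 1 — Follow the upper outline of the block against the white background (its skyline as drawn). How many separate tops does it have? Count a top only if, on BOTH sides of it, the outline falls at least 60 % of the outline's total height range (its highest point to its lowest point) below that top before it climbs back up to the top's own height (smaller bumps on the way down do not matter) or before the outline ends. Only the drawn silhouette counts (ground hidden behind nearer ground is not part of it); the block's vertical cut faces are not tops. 0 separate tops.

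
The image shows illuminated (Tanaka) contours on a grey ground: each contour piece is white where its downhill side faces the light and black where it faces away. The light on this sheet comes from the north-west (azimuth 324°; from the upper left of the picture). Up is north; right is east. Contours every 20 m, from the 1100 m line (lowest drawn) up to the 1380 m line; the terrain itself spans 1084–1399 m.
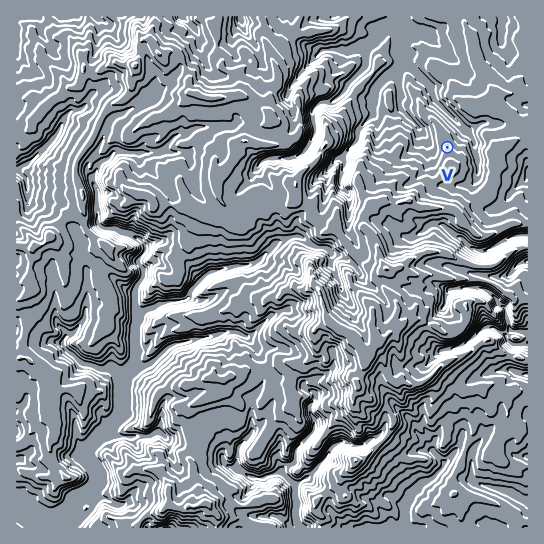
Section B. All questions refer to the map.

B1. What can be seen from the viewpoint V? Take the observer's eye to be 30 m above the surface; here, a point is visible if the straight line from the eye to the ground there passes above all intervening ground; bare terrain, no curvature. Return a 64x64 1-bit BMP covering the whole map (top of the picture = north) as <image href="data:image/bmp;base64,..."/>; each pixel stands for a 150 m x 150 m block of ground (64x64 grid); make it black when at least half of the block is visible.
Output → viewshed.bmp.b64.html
<image width="64" height="64" href="data:image/bmp;base64,Qk0+AgAAAAAAAD4AAAAoAAAAQAAAAEAAAAABAAEAAAAAAAACAAATCwAAEwsAAAIAAAAAAAAA////AAAAAAAAAAAAAAAAAAAAAAAAAAAAAAAAAAAAAAAAAAAAAAAAAAAAAAAAAAAAAAAAAAAAAAAAAAAAAAAAAAAAAAAAAAAAAAAAAAAAAAAAAAAAAAAAAAAAAAAAAAAAAAAAAAAAAAAAAAAAAAAAAAAAAAAAAAAAAAAAAAAAAAAAAAAAAAAAAAAAAAAAAAAAAAAAAAAAAAAAAAAAAAAAAAAAAAAAAAAAAAAAAAAAAAAAAAAAAAAAAAAAAAAAAAAAAAAAAAAAAAAAAAAAAAAAAAAAAAAAAAAAAAAAAAAAAAAAAAAAAAAAAAAAAAAAAAAAAAAAAAAAAAAAAAAAAAAAAAAAAAAAAAAAAAAAAAADAAAAAAAAAACACAAAAAAAAAAEAAAAAAAAAAAAAAAAAAAAIAAAAAAAAAB4AAAAAAAAAMcAAAAAAAABgAAAAAAAAD8AAAAAAAAf/GAAAAAAAB/wIAAAAAAQH/gwAAAAAAgf/DAAAAAABB//MAAAAAACGf8wAAAAAAMI/zgAAAAAAYj/fgAAAAABwP7uAAAAAMHh+f4AAAAAw/Px/AAAAADQc6PwAAAAAJgzJxAAAAAIHzEoEAAAAABPER4gAAAAAEeMPiAAAAAA40Z8QAAAAADwJ/DAAAAgAPAD48AAAEAB/8OnwAAAAAF/8cfDAAAAAQH5/4MAAAABAH//gw=="/>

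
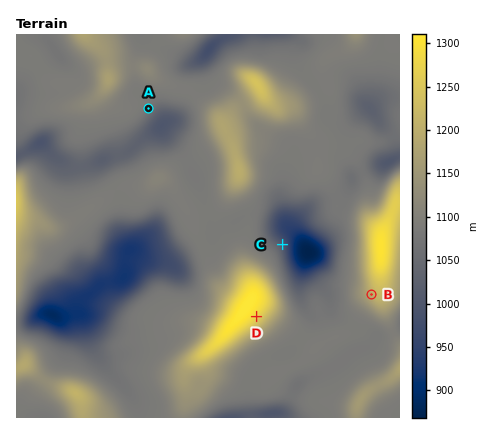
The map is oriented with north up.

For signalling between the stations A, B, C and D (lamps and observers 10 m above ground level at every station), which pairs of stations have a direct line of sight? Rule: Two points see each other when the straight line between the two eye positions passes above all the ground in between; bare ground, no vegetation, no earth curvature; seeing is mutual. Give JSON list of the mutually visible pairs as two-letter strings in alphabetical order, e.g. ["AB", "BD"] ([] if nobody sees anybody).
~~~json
["BC", "BD"]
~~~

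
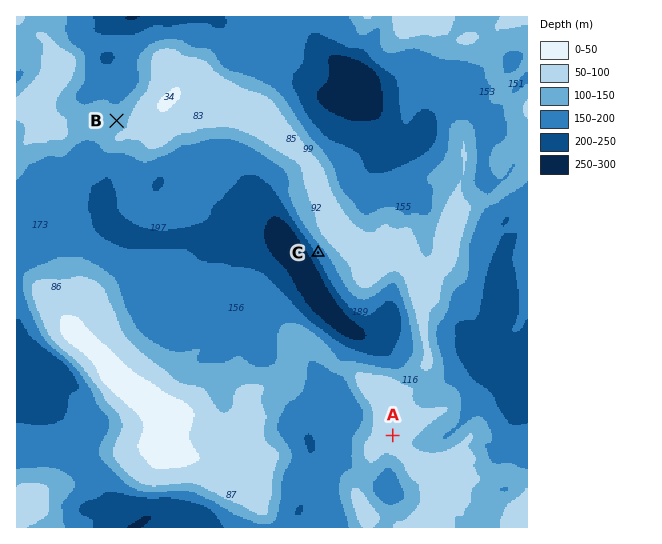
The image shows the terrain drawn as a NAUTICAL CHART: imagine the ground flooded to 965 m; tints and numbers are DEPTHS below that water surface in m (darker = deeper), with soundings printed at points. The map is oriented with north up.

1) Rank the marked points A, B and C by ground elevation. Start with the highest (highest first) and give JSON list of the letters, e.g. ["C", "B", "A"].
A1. ["A", "B", "C"]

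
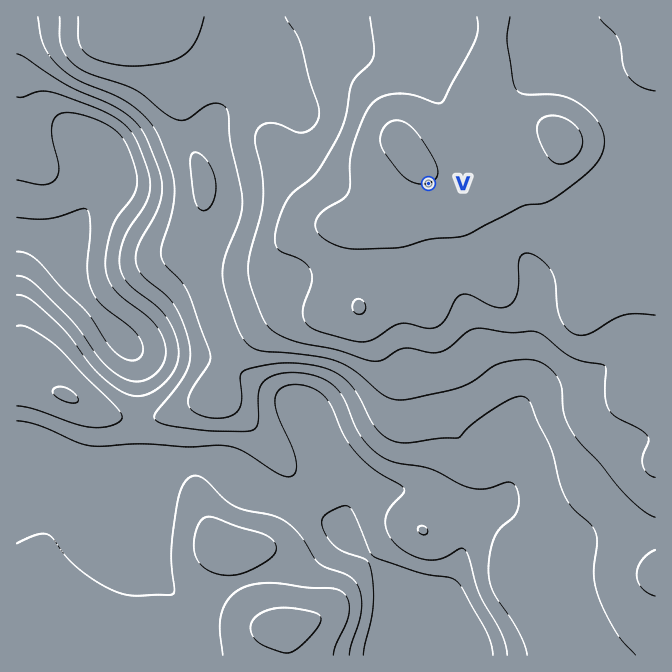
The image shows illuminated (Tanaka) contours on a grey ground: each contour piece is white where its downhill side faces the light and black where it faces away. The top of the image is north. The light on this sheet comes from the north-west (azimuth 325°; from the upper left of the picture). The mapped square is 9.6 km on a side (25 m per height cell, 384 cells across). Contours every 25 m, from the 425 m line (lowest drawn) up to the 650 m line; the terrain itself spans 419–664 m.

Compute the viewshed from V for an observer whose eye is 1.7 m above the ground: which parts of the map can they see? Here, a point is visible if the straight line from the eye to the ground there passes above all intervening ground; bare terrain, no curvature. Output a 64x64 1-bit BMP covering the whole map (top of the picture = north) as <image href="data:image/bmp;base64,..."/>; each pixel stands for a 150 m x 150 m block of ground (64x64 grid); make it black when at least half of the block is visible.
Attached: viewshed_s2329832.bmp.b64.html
<image width="64" height="64" href="data:image/bmp;base64,Qk0+AgAAAAAAAD4AAAAoAAAAQAAAAEAAAAABAAEAAAAAAAACAAATCwAAEwsAAAIAAAAAAAAA////AAAAAAAAAAA+AAA//wAAAAwAAD/+AAAAfgAAP/4AAAA/gAA//AAAAB+AAH/8AAAAAwAAf/4AAAAAAAD//wAAAAAAAf//AAAAAAAB//8AAAAAAAH//wAAAAAAAP//AAAAAAAA//8AAAAAAAB//wAAAAAAAH//AAAAAAAAP/4AAAAAAAAf/AAAAAAAAA/8AAAAAAAAB/4AAAAAAAAD/wAAAAAAAAD/AAAAAAAAAH8AAAAAAAAAfwAAAAAAAAB/AAAAAAAAAHwAAAAAAAAAfgAAAAAAAAB/AAAAAAAAAH8AAAAAAAAAYAAAAAAAAAAAAAAAAAAAAAAAAAAAAAAAAAAAAAAAAAIAAAAAAAAAAwAAAAAAAAAHAAAAAAA8AAeBAAAAAP/wD8cAAAAA//MP/wAAAAD/94//AAAAAP//h/8AAAAAd/+H/wAAAAAH/wP/AAAAAH/+AH8AAAAA//4AHwAAAAH//AAHAAAAAf/8AAEAAAAAD/wIAAAAAAAA/BwAAAAAAAD4HAAAAAAAAIAeAAAAAAAAAD4AAAAAAAAAPgAAAAAAAAA+AAAAAAAAADwAAAAAAAAAOAAAAAAAAAAQAAAAAAAAAAAAAAAAAAAAAAAAAAAAAAAAAAAAAAAAAAAAAAAAAAAAAAAAAAAAAAAAAAAAAAAAAAA+AAAAAAAAAD8AAAAAAAAAPw=="/>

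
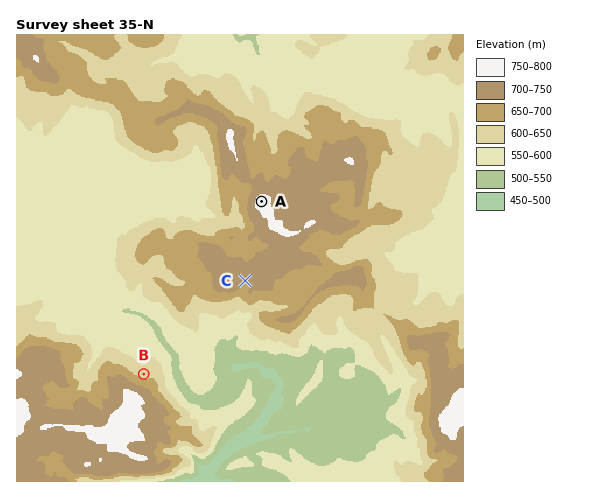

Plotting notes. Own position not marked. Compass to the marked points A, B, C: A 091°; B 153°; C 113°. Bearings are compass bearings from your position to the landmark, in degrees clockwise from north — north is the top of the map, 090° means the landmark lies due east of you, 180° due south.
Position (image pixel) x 54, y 198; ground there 570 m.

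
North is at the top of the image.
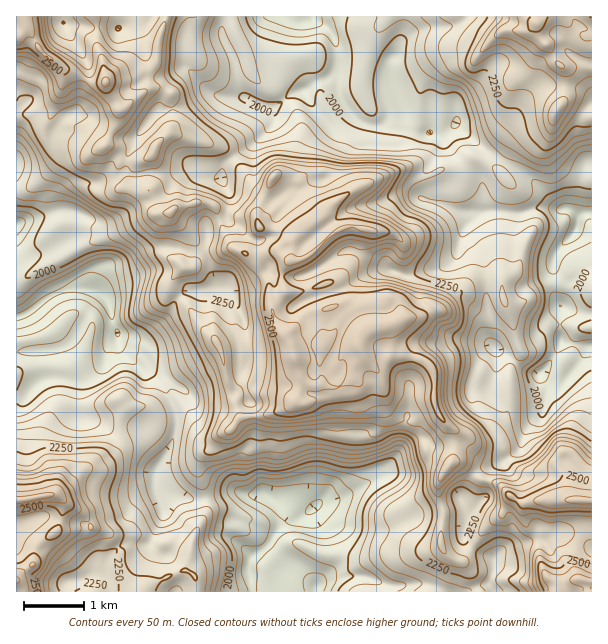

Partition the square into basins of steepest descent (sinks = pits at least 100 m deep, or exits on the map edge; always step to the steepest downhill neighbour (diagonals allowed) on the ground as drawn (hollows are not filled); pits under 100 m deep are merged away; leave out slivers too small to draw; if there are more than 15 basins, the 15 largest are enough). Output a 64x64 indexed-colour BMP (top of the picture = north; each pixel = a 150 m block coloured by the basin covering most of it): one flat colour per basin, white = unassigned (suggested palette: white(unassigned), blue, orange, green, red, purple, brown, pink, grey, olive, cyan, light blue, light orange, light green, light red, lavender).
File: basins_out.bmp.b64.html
<image width="64" height="64" href="data:image/bmp;base64,Qk12CAAAAAAAAHYAAAAoAAAAQAAAAEAAAAABAAQAAAAAAAAIAAATCwAAEwsAABAAAAAAAAAA////ALR3HwAOf/8ALKAsACgn1gC9Z5QAS1aMAMJ34wB/f38AIr28AM++FwDox64AeLv/AIrfmACWmP8A1bDFABERERERERMRERERERERERERERERERERERERERERERERERERERERMzEREREREREREREREREREREREREREREREREREREREREzMRERERERERERERERERERERERERERERERERERERERETMxERERERERERERERERERERERERERERERERERERERERMzMRERERERERERERERERERERERERERERERERERERERMzMzMzERERERERERERERERERERERERERERERERERERMzMzMzMRERERERERERERERERERERERERERERERERETMzMzMzMxERERERERERERERERERERERERERERERERERMzMzMzMzMRERERERERERERERERERERERERERERERETMzMzMzMzMxERERERERERERERERERERERERERERMxETMzMzMzMzMzEREREREREREREREREREREREiIiIUQzMzMzMzMzMzMzMREREREREREREREREREREREiIiIhRDMzMzMzMzMzMzMxERERERERERERERERERERIiIiIiFEMzMzMzMzMzMzMxERERERERERERERERERESIiIkREERQzMzMzMzMzMzMzERERERERERERERERERESIiIkREQRRDMzMzMzMzMzMzMxERERERERERERERERERIiIkREREREMzMzMzMzMzMzMzMREREREREREREREREREiREREREREQzMzMzMzMzMzMzMzERERERERERERERERESIiRERERERDMzMzMzMzMzMzMzMxERERERERERERERESIiIkREREREMzMzMzMzMzMzMzMzMRERERERERERERESIiIiREREREQzMzMzMzMzMzMzMzMRERERERERERERERIiIiIkRERERDMzMzMzMzMzMzMzMxEREREREREREREREiIiIiREREREMzMzMzMzMzMzMzMzERERERERERERERESIiIiJEREREQzMzMzMzMzMzMzMzERERERERERERERERIiIiIkRERERDMzMzMzMzMzMzMzMRERERERERERERERIiIiIiREREREMzMzMzMzMzMzMzMxEREREREREREREREiIiIiJEREREQzMzMzMzMzMzMzMzEREREREREREREiIiIiIiIiRERERDMzMzMzMzMzMzMzERERERERERERESIiIiIiIiJEREREMzMzMzMzMzMzMzMRERERERERERERIiIiIiIiIkREREQzMzMzMzMzMzMzMRERERERERERIhEiIiIiIiIkRERERDMzMzMzMzMzMzMRERERERERERIiERQiIiIiIiREREREMzMzMzMzMzMzMRERERERERERIiIRFERCIiIiJEREREQzMzMzMzMzMzMRERERERERERIiIiJEREQiIiJERERERDMzMzMzMzMzMRERERERERERIiIiIiREREQiIkREREREMzMzMzMzMzMxERERERERERESIiIiJEREREIiRERERERVMzMzMzMzMzMREREREREREREiIiIkRERERERERERERFVVMzMzMzMzMzMRERERERERERIiIiREREREREREREREVVVVMzMzMzMzMxERESERIRERESIiJERERERERERERERVVVVTMzMzMzMzEREiIiIhERERIiIkRERERERERERERFVVVVVVMzMzMzMREiIiIhEREREiIkREREREREREREREVVVVVTMzMzMzMRESIiEREREUQURERERERERERERERERVVVMzMzMzMzERERIiIREREURERERERERERERERERERFVVUzMzMzMzIhERIiIhERERFEREREREREREREREREREVVUzMzMzMzIiIiIiIiERERERRERERERERERERERERERVVTMzMzMzMiIiIiIiIhEREREkRERERERERERERERERDNVUzMzMzEiIiIiIiIiEREREiIkREREREREREREREREMzVTMzMzMSIiIiIiIiIiIiEiIiIiRCJEREREREREREQzM1UzMzMxIiIiIiIiIiIiIiIiIiIiIiIiREJERERERDMzNVUzMiIiIiIiIiIiIiIiIiIiIiIiIiIiIiREREREMzMzMzMiIiIiIiIiIiIiIiIiIiIiIiIiIiIiJEREREQzMzMzMSIiIiIiIiIiIiIiIiIiIiIiIiIiIiIiRERERDMzMzEREiIiIiIiIiIiIiIiIiIiIiIiIiIiIiIiREREMzMxERESIiIiIiIiIiIiIiIiIiIiIiIiIiIiIiIiREQRERERERIiIiIiIiIiIiIiIiIiIiIiIiIiIiIiIiJEIhEREREREiIiIiIiIiIiIiIiIiIiIiIiIiIiIiIiIiIiEREREREiIiIiIiIiIiIiIiIiIiIiIiIiIiIiIiIiIiIRERERESIiIiIiIiIiIiIiIiIiIiIiIiIiIiIiIiIiIhERERZmERIiIiIiIiIiIiIiIiIiIiIiIiIiIiIiIiIiEREWZmYRERIiIiIiIiIiIiIiIiIiIiIiIiIiIiIiIRERFmZmYRERESIiIiIiIiIiIiIiIiIiIiIiIiIiIiIREREWZmZhERERIiIiIiIiIiIiIiIiIiIiIiIiIiIiIREREWZmZmEREREiIiIiIiIiIiIiIiIiIiIiIiIiIiIREREWZmZmYRERESIiIiIiIiIiIiIiIiIiIiIiIiIiIhERERZmZmZhEREREiIiIiIiIiIiIiIiIiIiIiIiIiIiERER"/>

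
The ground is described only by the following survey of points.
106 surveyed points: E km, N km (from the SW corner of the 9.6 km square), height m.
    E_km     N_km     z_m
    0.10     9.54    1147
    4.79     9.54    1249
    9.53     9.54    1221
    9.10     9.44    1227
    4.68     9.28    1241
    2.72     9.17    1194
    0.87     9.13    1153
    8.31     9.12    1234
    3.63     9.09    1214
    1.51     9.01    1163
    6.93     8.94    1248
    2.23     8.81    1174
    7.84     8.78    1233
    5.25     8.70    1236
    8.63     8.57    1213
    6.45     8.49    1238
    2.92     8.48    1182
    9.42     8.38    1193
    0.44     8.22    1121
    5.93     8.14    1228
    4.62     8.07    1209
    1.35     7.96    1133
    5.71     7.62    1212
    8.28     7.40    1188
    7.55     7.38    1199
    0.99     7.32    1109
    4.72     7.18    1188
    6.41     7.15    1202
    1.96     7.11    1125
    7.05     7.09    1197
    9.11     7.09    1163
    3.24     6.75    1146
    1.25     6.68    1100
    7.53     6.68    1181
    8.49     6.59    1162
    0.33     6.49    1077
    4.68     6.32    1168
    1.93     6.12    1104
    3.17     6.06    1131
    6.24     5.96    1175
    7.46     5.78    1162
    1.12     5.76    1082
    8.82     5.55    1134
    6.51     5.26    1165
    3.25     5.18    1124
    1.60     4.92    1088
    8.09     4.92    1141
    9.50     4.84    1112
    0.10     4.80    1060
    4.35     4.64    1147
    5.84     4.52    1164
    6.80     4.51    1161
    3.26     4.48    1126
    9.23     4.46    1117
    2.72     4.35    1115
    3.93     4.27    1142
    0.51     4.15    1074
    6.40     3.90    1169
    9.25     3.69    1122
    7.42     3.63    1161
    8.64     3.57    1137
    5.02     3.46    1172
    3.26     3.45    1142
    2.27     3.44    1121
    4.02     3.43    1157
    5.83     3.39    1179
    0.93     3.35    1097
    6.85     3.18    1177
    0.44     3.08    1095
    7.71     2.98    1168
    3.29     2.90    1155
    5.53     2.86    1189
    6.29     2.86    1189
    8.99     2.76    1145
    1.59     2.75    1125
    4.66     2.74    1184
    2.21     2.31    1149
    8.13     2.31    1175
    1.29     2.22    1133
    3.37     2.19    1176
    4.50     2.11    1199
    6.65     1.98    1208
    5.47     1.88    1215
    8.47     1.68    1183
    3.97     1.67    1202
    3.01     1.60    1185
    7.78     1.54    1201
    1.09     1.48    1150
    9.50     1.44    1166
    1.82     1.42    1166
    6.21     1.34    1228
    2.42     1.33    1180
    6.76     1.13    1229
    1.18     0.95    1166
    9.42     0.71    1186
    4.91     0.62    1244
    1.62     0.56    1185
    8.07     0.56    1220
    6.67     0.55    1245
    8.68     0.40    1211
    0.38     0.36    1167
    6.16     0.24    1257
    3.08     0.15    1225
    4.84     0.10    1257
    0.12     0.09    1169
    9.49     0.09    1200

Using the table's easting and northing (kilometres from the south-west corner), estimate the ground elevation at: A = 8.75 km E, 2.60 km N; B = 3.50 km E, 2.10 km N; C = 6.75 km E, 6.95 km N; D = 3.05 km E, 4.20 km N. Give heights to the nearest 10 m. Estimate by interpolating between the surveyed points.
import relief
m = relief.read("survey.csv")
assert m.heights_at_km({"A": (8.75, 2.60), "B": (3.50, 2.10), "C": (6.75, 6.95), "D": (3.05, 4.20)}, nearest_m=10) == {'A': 1150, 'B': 1180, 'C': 1200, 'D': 1120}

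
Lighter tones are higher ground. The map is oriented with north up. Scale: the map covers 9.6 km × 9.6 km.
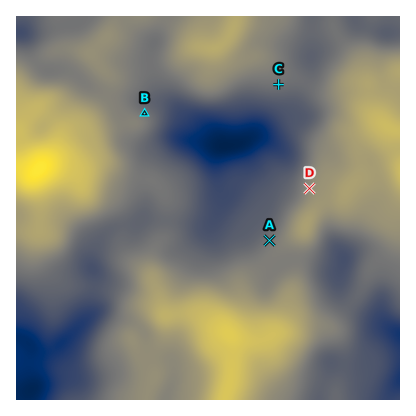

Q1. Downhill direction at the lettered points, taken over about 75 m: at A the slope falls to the NW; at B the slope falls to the NE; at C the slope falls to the S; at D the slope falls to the W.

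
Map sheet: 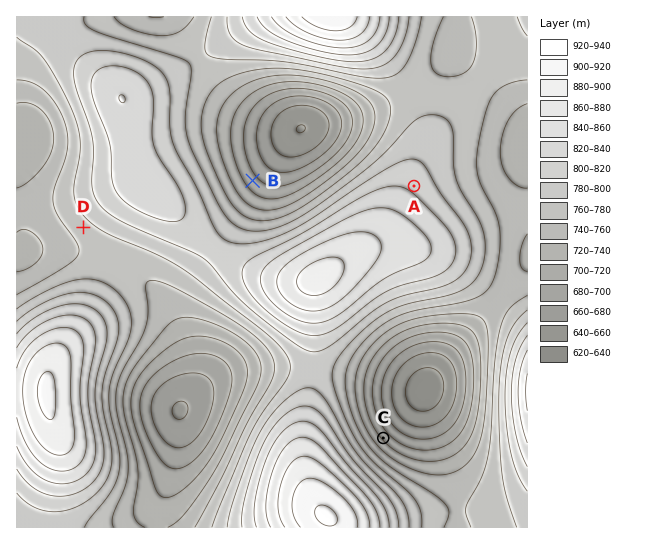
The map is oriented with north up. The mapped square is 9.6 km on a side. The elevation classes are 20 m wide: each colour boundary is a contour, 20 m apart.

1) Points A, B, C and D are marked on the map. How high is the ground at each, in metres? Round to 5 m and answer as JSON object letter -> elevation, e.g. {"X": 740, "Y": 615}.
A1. {"A": 815, "B": 710, "C": 715, "D": 770}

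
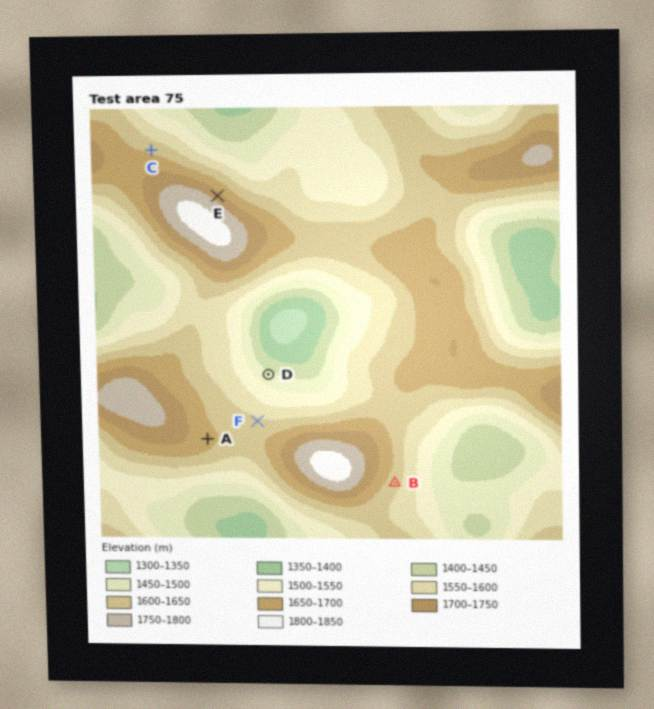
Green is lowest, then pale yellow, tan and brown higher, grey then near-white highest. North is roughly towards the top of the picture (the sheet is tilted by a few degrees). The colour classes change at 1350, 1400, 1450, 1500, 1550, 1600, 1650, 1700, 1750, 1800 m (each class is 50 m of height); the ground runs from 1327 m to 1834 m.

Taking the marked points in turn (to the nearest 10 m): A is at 1660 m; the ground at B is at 1620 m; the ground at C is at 1640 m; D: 1460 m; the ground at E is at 1720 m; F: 1610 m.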